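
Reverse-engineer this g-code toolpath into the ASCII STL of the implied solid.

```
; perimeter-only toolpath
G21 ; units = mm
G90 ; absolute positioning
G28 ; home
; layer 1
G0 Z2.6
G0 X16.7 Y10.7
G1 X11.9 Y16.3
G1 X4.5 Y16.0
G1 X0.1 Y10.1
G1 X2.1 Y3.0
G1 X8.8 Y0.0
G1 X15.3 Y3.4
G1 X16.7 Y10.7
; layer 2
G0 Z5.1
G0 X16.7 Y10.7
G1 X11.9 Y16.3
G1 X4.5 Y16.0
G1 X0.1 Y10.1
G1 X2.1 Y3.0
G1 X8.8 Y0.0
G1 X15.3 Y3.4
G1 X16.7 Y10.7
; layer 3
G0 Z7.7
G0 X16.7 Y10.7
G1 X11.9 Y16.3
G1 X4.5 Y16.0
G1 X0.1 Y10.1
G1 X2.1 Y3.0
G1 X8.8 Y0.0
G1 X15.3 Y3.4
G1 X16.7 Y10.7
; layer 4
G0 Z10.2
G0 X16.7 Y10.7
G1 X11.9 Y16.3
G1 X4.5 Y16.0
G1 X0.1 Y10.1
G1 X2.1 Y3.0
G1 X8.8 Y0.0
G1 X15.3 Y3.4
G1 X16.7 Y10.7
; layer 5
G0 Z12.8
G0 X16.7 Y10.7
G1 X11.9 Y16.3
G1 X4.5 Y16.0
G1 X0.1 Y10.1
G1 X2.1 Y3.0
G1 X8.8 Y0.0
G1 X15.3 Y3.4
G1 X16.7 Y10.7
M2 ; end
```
solid part
  facet normal 0.0000 0.0000 -1.0000
    outer loop
      vertex 4.5 16.0 0.0
      vertex 11.9 16.3 0.0
      vertex 16.7 10.7 0.0
    endloop
  endfacet
  facet normal 0.0000 0.0000 -1.0000
    outer loop
      vertex 0.1 10.1 0.0
      vertex 4.5 16.0 0.0
      vertex 16.7 10.7 0.0
    endloop
  endfacet
  facet normal 0.0000 0.0000 -1.0000
    outer loop
      vertex 2.1 3.0 0.0
      vertex 0.1 10.1 0.0
      vertex 16.7 10.7 0.0
    endloop
  endfacet
  facet normal 0.0000 0.0000 -1.0000
    outer loop
      vertex 8.8 0.0 0.0
      vertex 2.1 3.0 0.0
      vertex 16.7 10.7 0.0
    endloop
  endfacet
  facet normal 0.0000 0.0000 -1.0000
    outer loop
      vertex 15.3 3.4 0.0
      vertex 8.8 0.0 0.0
      vertex 16.7 10.7 0.0
    endloop
  endfacet
  facet normal 0.0000 0.0000 1.0000
    outer loop
      vertex 16.7 10.7 12.8
      vertex 11.9 16.3 12.8
      vertex 4.5 16.0 12.8
    endloop
  endfacet
  facet normal 0.0000 0.0000 1.0000
    outer loop
      vertex 16.7 10.7 12.8
      vertex 4.5 16.0 12.8
      vertex 0.1 10.1 12.8
    endloop
  endfacet
  facet normal 0.0000 0.0000 1.0000
    outer loop
      vertex 16.7 10.7 12.8
      vertex 0.1 10.1 12.8
      vertex 2.1 3.0 12.8
    endloop
  endfacet
  facet normal 0.0000 0.0000 1.0000
    outer loop
      vertex 16.7 10.7 12.8
      vertex 2.1 3.0 12.8
      vertex 8.8 0.0 12.8
    endloop
  endfacet
  facet normal 0.0000 0.0000 1.0000
    outer loop
      vertex 16.7 10.7 12.8
      vertex 8.8 0.0 12.8
      vertex 15.3 3.4 12.8
    endloop
  endfacet
  facet normal 0.7593 0.6508 0.0000
    outer loop
      vertex 16.7 10.7 0.0
      vertex 11.9 16.3 0.0
      vertex 11.9 16.3 12.8
    endloop
  endfacet
  facet normal 0.7593 0.6508 0.0000
    outer loop
      vertex 16.7 10.7 0.0
      vertex 11.9 16.3 12.8
      vertex 16.7 10.7 12.8
    endloop
  endfacet
  facet normal -0.0405 0.9992 0.0000
    outer loop
      vertex 11.9 16.3 0.0
      vertex 4.5 16.0 0.0
      vertex 4.5 16.0 12.8
    endloop
  endfacet
  facet normal -0.0405 0.9992 0.0000
    outer loop
      vertex 11.9 16.3 0.0
      vertex 4.5 16.0 12.8
      vertex 11.9 16.3 12.8
    endloop
  endfacet
  facet normal -0.8016 0.5978 0.0000
    outer loop
      vertex 4.5 16.0 0.0
      vertex 0.1 10.1 0.0
      vertex 0.1 10.1 12.8
    endloop
  endfacet
  facet normal -0.8016 0.5978 0.0000
    outer loop
      vertex 4.5 16.0 0.0
      vertex 0.1 10.1 12.8
      vertex 4.5 16.0 12.8
    endloop
  endfacet
  facet normal -0.9625 -0.2711 0.0000
    outer loop
      vertex 0.1 10.1 0.0
      vertex 2.1 3.0 0.0
      vertex 2.1 3.0 12.8
    endloop
  endfacet
  facet normal -0.9625 -0.2711 0.0000
    outer loop
      vertex 0.1 10.1 0.0
      vertex 2.1 3.0 12.8
      vertex 0.1 10.1 12.8
    endloop
  endfacet
  facet normal -0.4087 -0.9127 0.0000
    outer loop
      vertex 2.1 3.0 0.0
      vertex 8.8 0.0 0.0
      vertex 8.8 0.0 12.8
    endloop
  endfacet
  facet normal -0.4087 -0.9127 0.0000
    outer loop
      vertex 2.1 3.0 0.0
      vertex 8.8 0.0 12.8
      vertex 2.1 3.0 12.8
    endloop
  endfacet
  facet normal 0.4635 -0.8861 0.0000
    outer loop
      vertex 8.8 0.0 0.0
      vertex 15.3 3.4 0.0
      vertex 15.3 3.4 12.8
    endloop
  endfacet
  facet normal 0.4635 -0.8861 0.0000
    outer loop
      vertex 8.8 0.0 0.0
      vertex 15.3 3.4 12.8
      vertex 8.8 0.0 12.8
    endloop
  endfacet
  facet normal 0.9821 -0.1883 0.0000
    outer loop
      vertex 15.3 3.4 0.0
      vertex 16.7 10.7 0.0
      vertex 16.7 10.7 12.8
    endloop
  endfacet
  facet normal 0.9821 -0.1883 0.0000
    outer loop
      vertex 15.3 3.4 0.0
      vertex 16.7 10.7 12.8
      vertex 15.3 3.4 12.8
    endloop
  endfacet
endsolid part

The G0 Z moves step by Δz≈2.6 mm. Every layer's G1 loop is the same polygon, so the solid is a straight extrusion of it from z=0 to z≈12.8. Closing with flat bottom and top caps and triangulating gives 24 facets — a regular 7-sided prism (a cylinder approximated with 7 flat sides), circumscribed radius ≈ 8.5 mm, height ≈ 12.8 mm.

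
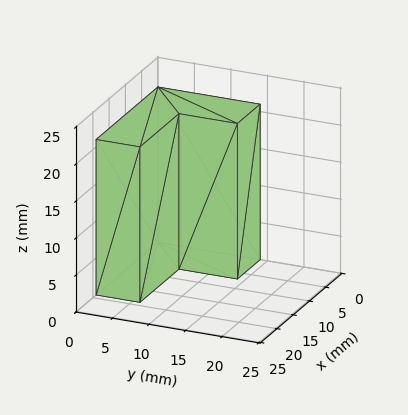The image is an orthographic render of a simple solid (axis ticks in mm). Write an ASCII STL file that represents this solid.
Reading the render: the shape is an L-shaped prism: outer 19 × 14 mm, arm thicknesses ≈ 6 mm (horizontal) and 7 mm (vertical), extruded 21 mm in z (dimensions read to the nearest mm from the axis ticks). For the STL, each face is triangulated and given an outward normal.

solid part
  facet normal 0.0000 0.0000 -1.0000
    outer loop
      vertex 19.0 6.0 0.0
      vertex 19.0 0.0 0.0
      vertex 0.0 0.0 0.0
    endloop
  endfacet
  facet normal 0.0000 0.0000 -1.0000
    outer loop
      vertex 7.0 6.0 0.0
      vertex 19.0 6.0 0.0
      vertex 0.0 0.0 0.0
    endloop
  endfacet
  facet normal 0.0000 0.0000 -1.0000
    outer loop
      vertex 7.0 14.0 0.0
      vertex 7.0 6.0 0.0
      vertex 0.0 0.0 0.0
    endloop
  endfacet
  facet normal 0.0000 0.0000 -1.0000
    outer loop
      vertex 0.0 14.0 0.0
      vertex 7.0 14.0 0.0
      vertex 0.0 0.0 0.0
    endloop
  endfacet
  facet normal 0.0000 0.0000 1.0000
    outer loop
      vertex 0.0 0.0 21.0
      vertex 19.0 0.0 21.0
      vertex 19.0 6.0 21.0
    endloop
  endfacet
  facet normal 0.0000 0.0000 1.0000
    outer loop
      vertex 0.0 0.0 21.0
      vertex 19.0 6.0 21.0
      vertex 7.0 6.0 21.0
    endloop
  endfacet
  facet normal 0.0000 0.0000 1.0000
    outer loop
      vertex 0.0 0.0 21.0
      vertex 7.0 6.0 21.0
      vertex 7.0 14.0 21.0
    endloop
  endfacet
  facet normal 0.0000 0.0000 1.0000
    outer loop
      vertex 0.0 0.0 21.0
      vertex 7.0 14.0 21.0
      vertex 0.0 14.0 21.0
    endloop
  endfacet
  facet normal 0.0000 -1.0000 0.0000
    outer loop
      vertex 0.0 0.0 0.0
      vertex 19.0 0.0 0.0
      vertex 19.0 0.0 21.0
    endloop
  endfacet
  facet normal 0.0000 -1.0000 0.0000
    outer loop
      vertex 0.0 0.0 0.0
      vertex 19.0 0.0 21.0
      vertex 0.0 0.0 21.0
    endloop
  endfacet
  facet normal 1.0000 0.0000 0.0000
    outer loop
      vertex 19.0 0.0 0.0
      vertex 19.0 6.0 0.0
      vertex 19.0 6.0 21.0
    endloop
  endfacet
  facet normal 1.0000 0.0000 0.0000
    outer loop
      vertex 19.0 0.0 0.0
      vertex 19.0 6.0 21.0
      vertex 19.0 0.0 21.0
    endloop
  endfacet
  facet normal 0.0000 1.0000 0.0000
    outer loop
      vertex 19.0 6.0 0.0
      vertex 7.0 6.0 0.0
      vertex 7.0 6.0 21.0
    endloop
  endfacet
  facet normal 0.0000 1.0000 0.0000
    outer loop
      vertex 19.0 6.0 0.0
      vertex 7.0 6.0 21.0
      vertex 19.0 6.0 21.0
    endloop
  endfacet
  facet normal 1.0000 0.0000 0.0000
    outer loop
      vertex 7.0 6.0 0.0
      vertex 7.0 14.0 0.0
      vertex 7.0 14.0 21.0
    endloop
  endfacet
  facet normal 1.0000 0.0000 0.0000
    outer loop
      vertex 7.0 6.0 0.0
      vertex 7.0 14.0 21.0
      vertex 7.0 6.0 21.0
    endloop
  endfacet
  facet normal 0.0000 1.0000 0.0000
    outer loop
      vertex 7.0 14.0 0.0
      vertex 0.0 14.0 0.0
      vertex 0.0 14.0 21.0
    endloop
  endfacet
  facet normal 0.0000 1.0000 0.0000
    outer loop
      vertex 7.0 14.0 0.0
      vertex 0.0 14.0 21.0
      vertex 7.0 14.0 21.0
    endloop
  endfacet
  facet normal -1.0000 0.0000 0.0000
    outer loop
      vertex 0.0 14.0 0.0
      vertex 0.0 0.0 0.0
      vertex 0.0 0.0 21.0
    endloop
  endfacet
  facet normal -1.0000 0.0000 0.0000
    outer loop
      vertex 0.0 14.0 0.0
      vertex 0.0 0.0 21.0
      vertex 0.0 14.0 21.0
    endloop
  endfacet
endsolid part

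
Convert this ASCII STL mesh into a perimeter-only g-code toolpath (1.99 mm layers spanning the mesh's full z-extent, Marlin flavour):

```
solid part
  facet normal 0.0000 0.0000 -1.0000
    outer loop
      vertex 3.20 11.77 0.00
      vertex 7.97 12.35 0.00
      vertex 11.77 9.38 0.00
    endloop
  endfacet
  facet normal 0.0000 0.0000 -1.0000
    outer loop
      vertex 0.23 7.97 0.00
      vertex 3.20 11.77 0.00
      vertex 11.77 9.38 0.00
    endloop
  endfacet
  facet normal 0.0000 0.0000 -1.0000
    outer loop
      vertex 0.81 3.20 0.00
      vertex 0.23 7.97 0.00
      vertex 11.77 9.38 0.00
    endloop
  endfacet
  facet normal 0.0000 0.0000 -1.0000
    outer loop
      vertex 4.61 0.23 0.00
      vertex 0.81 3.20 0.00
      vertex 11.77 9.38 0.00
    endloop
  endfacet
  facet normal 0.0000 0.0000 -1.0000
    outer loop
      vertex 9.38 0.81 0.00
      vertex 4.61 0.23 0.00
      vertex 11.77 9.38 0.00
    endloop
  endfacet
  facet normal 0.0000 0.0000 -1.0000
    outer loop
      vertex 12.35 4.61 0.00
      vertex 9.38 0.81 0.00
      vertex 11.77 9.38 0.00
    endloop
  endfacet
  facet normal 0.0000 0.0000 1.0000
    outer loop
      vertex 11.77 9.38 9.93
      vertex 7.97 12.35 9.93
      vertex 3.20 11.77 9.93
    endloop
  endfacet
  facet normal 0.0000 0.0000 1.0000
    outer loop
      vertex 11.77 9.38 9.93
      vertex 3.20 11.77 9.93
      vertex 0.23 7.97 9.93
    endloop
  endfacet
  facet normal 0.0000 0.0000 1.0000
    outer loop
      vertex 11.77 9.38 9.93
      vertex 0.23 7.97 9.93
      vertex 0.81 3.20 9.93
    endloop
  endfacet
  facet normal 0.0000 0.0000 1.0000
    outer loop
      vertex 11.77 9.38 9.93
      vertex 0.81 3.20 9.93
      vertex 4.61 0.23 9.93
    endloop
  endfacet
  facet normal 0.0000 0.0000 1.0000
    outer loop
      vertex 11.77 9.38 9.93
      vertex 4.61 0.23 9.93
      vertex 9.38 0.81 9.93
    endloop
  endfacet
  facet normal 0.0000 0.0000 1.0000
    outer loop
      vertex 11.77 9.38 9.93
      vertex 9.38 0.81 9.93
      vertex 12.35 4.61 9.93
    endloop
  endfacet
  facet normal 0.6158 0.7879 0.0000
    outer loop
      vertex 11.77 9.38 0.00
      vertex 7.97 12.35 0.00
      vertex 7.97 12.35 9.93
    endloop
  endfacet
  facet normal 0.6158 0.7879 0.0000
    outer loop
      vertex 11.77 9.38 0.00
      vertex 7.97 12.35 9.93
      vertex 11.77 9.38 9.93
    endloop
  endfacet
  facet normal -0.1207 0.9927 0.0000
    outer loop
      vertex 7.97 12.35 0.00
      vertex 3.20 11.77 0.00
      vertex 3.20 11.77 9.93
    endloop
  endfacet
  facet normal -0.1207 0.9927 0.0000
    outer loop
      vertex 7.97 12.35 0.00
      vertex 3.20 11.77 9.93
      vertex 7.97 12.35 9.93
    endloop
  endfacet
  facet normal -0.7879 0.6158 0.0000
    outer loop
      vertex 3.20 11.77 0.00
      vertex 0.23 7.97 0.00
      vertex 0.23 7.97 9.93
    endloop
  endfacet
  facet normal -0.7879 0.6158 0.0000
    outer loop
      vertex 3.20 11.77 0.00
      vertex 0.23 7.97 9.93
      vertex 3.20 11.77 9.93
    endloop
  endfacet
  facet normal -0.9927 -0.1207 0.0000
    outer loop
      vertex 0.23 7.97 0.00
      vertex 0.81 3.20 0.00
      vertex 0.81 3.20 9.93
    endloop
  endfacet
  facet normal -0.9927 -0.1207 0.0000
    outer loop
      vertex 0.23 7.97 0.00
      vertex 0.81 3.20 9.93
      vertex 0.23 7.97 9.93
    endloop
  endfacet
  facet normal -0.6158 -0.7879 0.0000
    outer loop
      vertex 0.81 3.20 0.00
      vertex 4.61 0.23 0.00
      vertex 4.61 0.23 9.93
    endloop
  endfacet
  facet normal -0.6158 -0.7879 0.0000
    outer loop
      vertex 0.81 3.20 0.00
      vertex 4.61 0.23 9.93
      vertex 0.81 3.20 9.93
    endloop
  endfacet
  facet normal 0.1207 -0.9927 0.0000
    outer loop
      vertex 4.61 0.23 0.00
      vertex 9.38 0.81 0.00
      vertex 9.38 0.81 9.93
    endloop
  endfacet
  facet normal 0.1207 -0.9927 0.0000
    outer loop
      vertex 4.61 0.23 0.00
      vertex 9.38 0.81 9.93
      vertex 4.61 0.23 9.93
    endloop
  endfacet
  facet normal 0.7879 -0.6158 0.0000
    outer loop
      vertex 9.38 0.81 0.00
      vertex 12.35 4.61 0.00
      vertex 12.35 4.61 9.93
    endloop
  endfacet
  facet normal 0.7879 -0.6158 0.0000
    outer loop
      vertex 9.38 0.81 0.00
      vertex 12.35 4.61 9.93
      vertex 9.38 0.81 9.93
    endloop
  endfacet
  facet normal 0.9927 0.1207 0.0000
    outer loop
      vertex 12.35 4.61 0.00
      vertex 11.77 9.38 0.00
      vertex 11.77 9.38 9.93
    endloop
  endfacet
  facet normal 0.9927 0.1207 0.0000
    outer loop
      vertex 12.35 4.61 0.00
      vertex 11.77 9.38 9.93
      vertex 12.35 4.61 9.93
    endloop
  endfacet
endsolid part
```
; perimeter-only toolpath
G21 ; units = mm
G90 ; absolute positioning
G28 ; home
; layer 1
G0 Z1.99
G0 X11.77 Y9.38
G1 X7.97 Y12.35
G1 X3.20 Y11.77
G1 X0.23 Y7.97
G1 X0.81 Y3.20
G1 X4.61 Y0.23
G1 X9.38 Y0.81
G1 X12.35 Y4.61
G1 X11.77 Y9.38
; layer 2
G0 Z3.97
G0 X11.77 Y9.38
G1 X7.97 Y12.35
G1 X3.20 Y11.77
G1 X0.23 Y7.97
G1 X0.81 Y3.20
G1 X4.61 Y0.23
G1 X9.38 Y0.81
G1 X12.35 Y4.61
G1 X11.77 Y9.38
; layer 3
G0 Z5.96
G0 X11.77 Y9.38
G1 X7.97 Y12.35
G1 X3.20 Y11.77
G1 X0.23 Y7.97
G1 X0.81 Y3.20
G1 X4.61 Y0.23
G1 X9.38 Y0.81
G1 X12.35 Y4.61
G1 X11.77 Y9.38
; layer 4
G0 Z7.94
G0 X11.77 Y9.38
G1 X7.97 Y12.35
G1 X3.20 Y11.77
G1 X0.23 Y7.97
G1 X0.81 Y3.20
G1 X4.61 Y0.23
G1 X9.38 Y0.81
G1 X12.35 Y4.61
G1 X11.77 Y9.38
; layer 5
G0 Z9.93
G0 X11.77 Y9.38
G1 X7.97 Y12.35
G1 X3.20 Y11.77
G1 X0.23 Y7.97
G1 X0.81 Y3.20
G1 X4.61 Y0.23
G1 X9.38 Y0.81
G1 X12.35 Y4.61
G1 X11.77 Y9.38
M2 ; end

The solid is a regular 8-sided prism (a cylinder approximated with 8 flat sides), circumscribed radius ≈ 6.29 mm, height ≈ 9.93 mm. Slicing at Δz = 1.99 mm — 5 equal slices spanning the solid's height, so layer i sits at z = i·h/5 — gives 5 non-empty perimeters. Each is a 8-segment closed polygon; G0 lifts to the layer z and rapids to the start vertex, then G1 traces the edges.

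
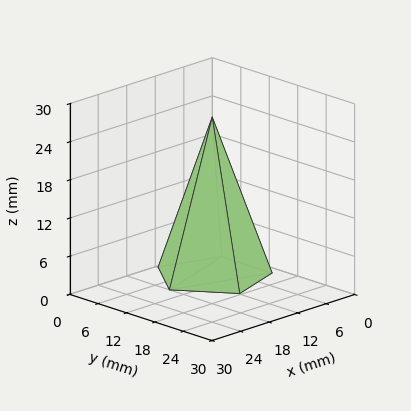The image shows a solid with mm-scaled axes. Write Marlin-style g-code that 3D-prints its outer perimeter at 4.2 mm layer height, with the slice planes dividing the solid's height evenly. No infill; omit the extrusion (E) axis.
Reading the render: the shape is a regular 5-sided pyramid, base circumscribed radius ≈ 9 mm, apex at z ≈ 25 mm (dimensions read to the nearest mm from the axis ticks). For the g-code, the solid's height is divided into equal slices at the stated Δz and each level perimeter traced with G1 moves after a G0 lift.

; perimeter-only toolpath
G21 ; units = mm
G90 ; absolute positioning
G28 ; home
; layer 1
G0 Z4.2
G0 X16.5 Y9.0
G1 X11.3 Y16.2
G1 X2.9 Y13.4
G1 X2.9 Y4.6
G1 X11.3 Y1.8
G1 X16.5 Y9.0
; layer 2
G0 Z8.3
G0 X15.0 Y9.0
G1 X10.9 Y14.7
G1 X4.1 Y12.5
G1 X4.1 Y5.5
G1 X10.9 Y3.3
G1 X15.0 Y9.0
; layer 3
G0 Z12.5
G0 X13.5 Y9.0
G1 X10.4 Y13.3
G1 X5.3 Y11.7
G1 X5.3 Y6.3
G1 X10.4 Y4.7
G1 X13.5 Y9.0
; layer 4
G0 Z16.7
G0 X12.0 Y9.0
G1 X9.9 Y11.9
G1 X6.6 Y10.8
G1 X6.6 Y7.2
G1 X9.9 Y6.1
G1 X12.0 Y9.0
; layer 5
G0 Z20.8
G0 X10.5 Y9.0
G1 X9.5 Y10.4
G1 X7.8 Y9.9
G1 X7.8 Y8.1
G1 X9.5 Y7.6
G1 X10.5 Y9.0
M2 ; end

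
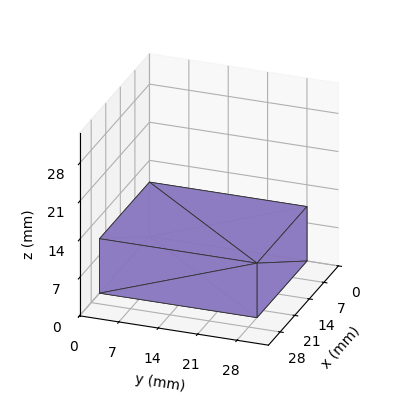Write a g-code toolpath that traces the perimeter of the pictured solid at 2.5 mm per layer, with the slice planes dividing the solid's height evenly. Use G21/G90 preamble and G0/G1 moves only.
Reading the render: the shape is a rectangular box, roughly 24 × 28 mm footprint and 10 mm tall (dimensions read to the nearest mm from the axis ticks). For the g-code, the solid's height is divided into equal slices at the stated Δz and each level perimeter traced with G1 moves after a G0 lift.

; perimeter-only toolpath
G21 ; units = mm
G90 ; absolute positioning
G28 ; home
; layer 1
G0 Z2.5
G0 X0.0 Y0.0
G1 X24.0 Y0.0
G1 X24.0 Y28.0
G1 X0.0 Y28.0
G1 X0.0 Y0.0
; layer 2
G0 Z5.0
G0 X0.0 Y0.0
G1 X24.0 Y0.0
G1 X24.0 Y28.0
G1 X0.0 Y28.0
G1 X0.0 Y0.0
; layer 3
G0 Z7.5
G0 X0.0 Y0.0
G1 X24.0 Y0.0
G1 X24.0 Y28.0
G1 X0.0 Y28.0
G1 X0.0 Y0.0
; layer 4
G0 Z10.0
G0 X0.0 Y0.0
G1 X24.0 Y0.0
G1 X24.0 Y28.0
G1 X0.0 Y28.0
G1 X0.0 Y0.0
M2 ; end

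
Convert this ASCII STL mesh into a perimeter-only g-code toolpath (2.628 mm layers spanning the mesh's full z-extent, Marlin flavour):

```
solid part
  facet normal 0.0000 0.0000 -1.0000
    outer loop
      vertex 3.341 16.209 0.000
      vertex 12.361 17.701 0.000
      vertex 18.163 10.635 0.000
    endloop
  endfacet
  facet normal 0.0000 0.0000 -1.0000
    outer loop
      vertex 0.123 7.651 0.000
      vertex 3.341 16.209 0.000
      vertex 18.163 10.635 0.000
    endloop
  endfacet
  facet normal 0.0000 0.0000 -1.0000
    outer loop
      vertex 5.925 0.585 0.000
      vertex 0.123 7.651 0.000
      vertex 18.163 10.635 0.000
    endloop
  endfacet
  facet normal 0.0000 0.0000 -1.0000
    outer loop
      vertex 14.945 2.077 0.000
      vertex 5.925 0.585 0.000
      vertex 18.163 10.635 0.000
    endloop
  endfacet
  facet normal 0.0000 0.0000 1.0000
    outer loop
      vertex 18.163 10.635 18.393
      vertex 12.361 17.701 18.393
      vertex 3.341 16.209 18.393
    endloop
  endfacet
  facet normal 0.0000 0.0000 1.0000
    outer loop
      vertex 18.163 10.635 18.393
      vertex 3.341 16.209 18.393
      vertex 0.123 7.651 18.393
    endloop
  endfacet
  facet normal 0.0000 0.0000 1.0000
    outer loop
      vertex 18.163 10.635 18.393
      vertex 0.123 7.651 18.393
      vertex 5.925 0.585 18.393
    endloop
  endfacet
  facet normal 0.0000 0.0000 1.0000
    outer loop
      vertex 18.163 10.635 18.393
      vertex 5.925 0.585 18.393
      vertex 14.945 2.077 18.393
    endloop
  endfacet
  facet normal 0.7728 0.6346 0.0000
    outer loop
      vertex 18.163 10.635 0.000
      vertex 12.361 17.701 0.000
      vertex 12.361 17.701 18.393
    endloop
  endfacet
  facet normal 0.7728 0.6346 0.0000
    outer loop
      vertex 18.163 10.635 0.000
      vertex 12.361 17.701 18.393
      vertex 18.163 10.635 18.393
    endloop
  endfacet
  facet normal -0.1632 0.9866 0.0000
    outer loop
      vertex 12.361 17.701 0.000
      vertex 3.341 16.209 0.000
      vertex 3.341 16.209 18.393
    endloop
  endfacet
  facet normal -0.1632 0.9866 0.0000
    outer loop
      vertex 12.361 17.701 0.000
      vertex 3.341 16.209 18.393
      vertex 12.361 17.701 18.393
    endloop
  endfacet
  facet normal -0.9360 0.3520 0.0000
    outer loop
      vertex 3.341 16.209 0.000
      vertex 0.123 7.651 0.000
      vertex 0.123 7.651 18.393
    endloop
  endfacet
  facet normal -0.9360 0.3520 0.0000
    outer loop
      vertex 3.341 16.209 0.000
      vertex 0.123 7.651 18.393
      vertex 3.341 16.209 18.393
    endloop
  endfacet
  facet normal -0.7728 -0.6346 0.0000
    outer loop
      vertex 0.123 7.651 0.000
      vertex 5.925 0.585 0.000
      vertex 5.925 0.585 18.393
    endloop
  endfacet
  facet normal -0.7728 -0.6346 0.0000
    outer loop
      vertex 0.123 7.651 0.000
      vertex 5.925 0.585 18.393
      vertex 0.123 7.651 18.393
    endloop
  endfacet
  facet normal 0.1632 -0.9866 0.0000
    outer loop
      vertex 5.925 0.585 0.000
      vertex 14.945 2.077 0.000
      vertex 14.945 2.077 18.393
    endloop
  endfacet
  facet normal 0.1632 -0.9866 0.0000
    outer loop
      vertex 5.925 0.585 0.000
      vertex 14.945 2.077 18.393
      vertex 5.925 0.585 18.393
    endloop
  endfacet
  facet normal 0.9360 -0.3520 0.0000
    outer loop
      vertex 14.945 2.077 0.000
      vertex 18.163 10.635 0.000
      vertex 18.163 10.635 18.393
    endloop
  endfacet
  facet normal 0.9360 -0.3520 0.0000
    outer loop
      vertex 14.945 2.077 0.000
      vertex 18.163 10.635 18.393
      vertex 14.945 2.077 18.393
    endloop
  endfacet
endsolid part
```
; perimeter-only toolpath
G21 ; units = mm
G90 ; absolute positioning
G28 ; home
; layer 1
G0 Z2.628
G0 X18.163 Y10.635
G1 X12.361 Y17.701
G1 X3.341 Y16.209
G1 X0.123 Y7.651
G1 X5.925 Y0.585
G1 X14.945 Y2.077
G1 X18.163 Y10.635
; layer 2
G0 Z5.255
G0 X18.163 Y10.635
G1 X12.361 Y17.701
G1 X3.341 Y16.209
G1 X0.123 Y7.651
G1 X5.925 Y0.585
G1 X14.945 Y2.077
G1 X18.163 Y10.635
; layer 3
G0 Z7.883
G0 X18.163 Y10.635
G1 X12.361 Y17.701
G1 X3.341 Y16.209
G1 X0.123 Y7.651
G1 X5.925 Y0.585
G1 X14.945 Y2.077
G1 X18.163 Y10.635
; layer 4
G0 Z10.510
G0 X18.163 Y10.635
G1 X12.361 Y17.701
G1 X3.341 Y16.209
G1 X0.123 Y7.651
G1 X5.925 Y0.585
G1 X14.945 Y2.077
G1 X18.163 Y10.635
; layer 5
G0 Z13.138
G0 X18.163 Y10.635
G1 X12.361 Y17.701
G1 X3.341 Y16.209
G1 X0.123 Y7.651
G1 X5.925 Y0.585
G1 X14.945 Y2.077
G1 X18.163 Y10.635
; layer 6
G0 Z15.765
G0 X18.163 Y10.635
G1 X12.361 Y17.701
G1 X3.341 Y16.209
G1 X0.123 Y7.651
G1 X5.925 Y0.585
G1 X14.945 Y2.077
G1 X18.163 Y10.635
; layer 7
G0 Z18.393
G0 X18.163 Y10.635
G1 X12.361 Y17.701
G1 X3.341 Y16.209
G1 X0.123 Y7.651
G1 X5.925 Y0.585
G1 X14.945 Y2.077
G1 X18.163 Y10.635
M2 ; end

The solid is a regular 6-sided prism (a cylinder approximated with 6 flat sides), circumscribed radius ≈ 9.14 mm, height ≈ 18.4 mm. Slicing at Δz = 2.628 mm — 7 equal slices spanning the solid's height, so layer i sits at z = i·h/7 — gives 7 non-empty perimeters. Each is a 6-segment closed polygon; G0 lifts to the layer z and rapids to the start vertex, then G1 traces the edges.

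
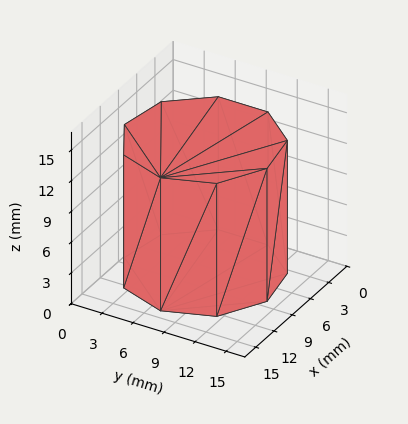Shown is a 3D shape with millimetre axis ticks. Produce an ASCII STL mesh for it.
Reading the render: the shape is a regular 9-sided prism (a cylinder approximated with 9 flat sides), circumscribed radius ≈ 7 mm, height ≈ 13 mm (dimensions read to the nearest mm from the axis ticks). For the STL, each face is triangulated and given an outward normal.

solid part
  facet normal 0.0000 0.0000 -1.0000
    outer loop
      vertex 8.2 13.9 0.0
      vertex 12.4 11.5 0.0
      vertex 14.0 7.0 0.0
    endloop
  endfacet
  facet normal 0.0000 0.0000 -1.0000
    outer loop
      vertex 3.5 13.1 0.0
      vertex 8.2 13.9 0.0
      vertex 14.0 7.0 0.0
    endloop
  endfacet
  facet normal 0.0000 0.0000 -1.0000
    outer loop
      vertex 0.4 9.4 0.0
      vertex 3.5 13.1 0.0
      vertex 14.0 7.0 0.0
    endloop
  endfacet
  facet normal 0.0000 0.0000 -1.0000
    outer loop
      vertex 0.4 4.6 0.0
      vertex 0.4 9.4 0.0
      vertex 14.0 7.0 0.0
    endloop
  endfacet
  facet normal 0.0000 0.0000 -1.0000
    outer loop
      vertex 3.5 0.9 0.0
      vertex 0.4 4.6 0.0
      vertex 14.0 7.0 0.0
    endloop
  endfacet
  facet normal 0.0000 0.0000 -1.0000
    outer loop
      vertex 8.2 0.1 0.0
      vertex 3.5 0.9 0.0
      vertex 14.0 7.0 0.0
    endloop
  endfacet
  facet normal 0.0000 0.0000 -1.0000
    outer loop
      vertex 12.4 2.5 0.0
      vertex 8.2 0.1 0.0
      vertex 14.0 7.0 0.0
    endloop
  endfacet
  facet normal 0.0000 0.0000 1.0000
    outer loop
      vertex 14.0 7.0 13.0
      vertex 12.4 11.5 13.0
      vertex 8.2 13.9 13.0
    endloop
  endfacet
  facet normal 0.0000 0.0000 1.0000
    outer loop
      vertex 14.0 7.0 13.0
      vertex 8.2 13.9 13.0
      vertex 3.5 13.1 13.0
    endloop
  endfacet
  facet normal 0.0000 0.0000 1.0000
    outer loop
      vertex 14.0 7.0 13.0
      vertex 3.5 13.1 13.0
      vertex 0.4 9.4 13.0
    endloop
  endfacet
  facet normal 0.0000 0.0000 1.0000
    outer loop
      vertex 14.0 7.0 13.0
      vertex 0.4 9.4 13.0
      vertex 0.4 4.6 13.0
    endloop
  endfacet
  facet normal 0.0000 0.0000 1.0000
    outer loop
      vertex 14.0 7.0 13.0
      vertex 0.4 4.6 13.0
      vertex 3.5 0.9 13.0
    endloop
  endfacet
  facet normal 0.0000 0.0000 1.0000
    outer loop
      vertex 14.0 7.0 13.0
      vertex 3.5 0.9 13.0
      vertex 8.2 0.1 13.0
    endloop
  endfacet
  facet normal 0.0000 0.0000 1.0000
    outer loop
      vertex 14.0 7.0 13.0
      vertex 8.2 0.1 13.0
      vertex 12.4 2.5 13.0
    endloop
  endfacet
  facet normal 0.9422 0.3350 0.0000
    outer loop
      vertex 14.0 7.0 0.0
      vertex 12.4 11.5 0.0
      vertex 12.4 11.5 13.0
    endloop
  endfacet
  facet normal 0.9422 0.3350 0.0000
    outer loop
      vertex 14.0 7.0 0.0
      vertex 12.4 11.5 13.0
      vertex 14.0 7.0 13.0
    endloop
  endfacet
  facet normal 0.4961 0.8682 0.0000
    outer loop
      vertex 12.4 11.5 0.0
      vertex 8.2 13.9 0.0
      vertex 8.2 13.9 13.0
    endloop
  endfacet
  facet normal 0.4961 0.8682 0.0000
    outer loop
      vertex 12.4 11.5 0.0
      vertex 8.2 13.9 13.0
      vertex 12.4 11.5 13.0
    endloop
  endfacet
  facet normal -0.1678 0.9858 0.0000
    outer loop
      vertex 8.2 13.9 0.0
      vertex 3.5 13.1 0.0
      vertex 3.5 13.1 13.0
    endloop
  endfacet
  facet normal -0.1678 0.9858 0.0000
    outer loop
      vertex 8.2 13.9 0.0
      vertex 3.5 13.1 13.0
      vertex 8.2 13.9 13.0
    endloop
  endfacet
  facet normal -0.7665 0.6422 0.0000
    outer loop
      vertex 3.5 13.1 0.0
      vertex 0.4 9.4 0.0
      vertex 0.4 9.4 13.0
    endloop
  endfacet
  facet normal -0.7665 0.6422 0.0000
    outer loop
      vertex 3.5 13.1 0.0
      vertex 0.4 9.4 13.0
      vertex 3.5 13.1 13.0
    endloop
  endfacet
  facet normal -1.0000 0.0000 0.0000
    outer loop
      vertex 0.4 9.4 0.0
      vertex 0.4 4.6 0.0
      vertex 0.4 4.6 13.0
    endloop
  endfacet
  facet normal -1.0000 0.0000 0.0000
    outer loop
      vertex 0.4 9.4 0.0
      vertex 0.4 4.6 13.0
      vertex 0.4 9.4 13.0
    endloop
  endfacet
  facet normal -0.7665 -0.6422 0.0000
    outer loop
      vertex 0.4 4.6 0.0
      vertex 3.5 0.9 0.0
      vertex 3.5 0.9 13.0
    endloop
  endfacet
  facet normal -0.7665 -0.6422 0.0000
    outer loop
      vertex 0.4 4.6 0.0
      vertex 3.5 0.9 13.0
      vertex 0.4 4.6 13.0
    endloop
  endfacet
  facet normal -0.1678 -0.9858 0.0000
    outer loop
      vertex 3.5 0.9 0.0
      vertex 8.2 0.1 0.0
      vertex 8.2 0.1 13.0
    endloop
  endfacet
  facet normal -0.1678 -0.9858 0.0000
    outer loop
      vertex 3.5 0.9 0.0
      vertex 8.2 0.1 13.0
      vertex 3.5 0.9 13.0
    endloop
  endfacet
  facet normal 0.4961 -0.8682 0.0000
    outer loop
      vertex 8.2 0.1 0.0
      vertex 12.4 2.5 0.0
      vertex 12.4 2.5 13.0
    endloop
  endfacet
  facet normal 0.4961 -0.8682 0.0000
    outer loop
      vertex 8.2 0.1 0.0
      vertex 12.4 2.5 13.0
      vertex 8.2 0.1 13.0
    endloop
  endfacet
  facet normal 0.9422 -0.3350 0.0000
    outer loop
      vertex 12.4 2.5 0.0
      vertex 14.0 7.0 0.0
      vertex 14.0 7.0 13.0
    endloop
  endfacet
  facet normal 0.9422 -0.3350 0.0000
    outer loop
      vertex 12.4 2.5 0.0
      vertex 14.0 7.0 13.0
      vertex 12.4 2.5 13.0
    endloop
  endfacet
endsolid part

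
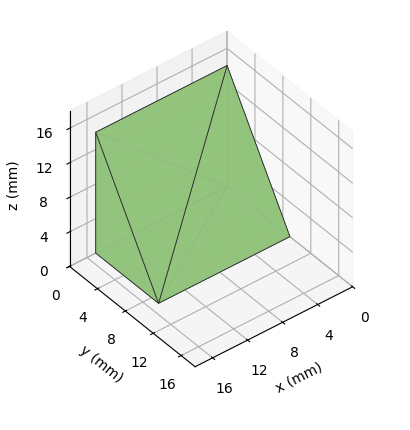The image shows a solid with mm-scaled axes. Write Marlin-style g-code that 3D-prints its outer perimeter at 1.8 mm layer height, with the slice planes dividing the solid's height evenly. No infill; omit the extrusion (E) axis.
Reading the render: the shape is a wedge (ramp): 15 × 9 mm base, rising to 14 mm along the y=0 edge and sloping linearly to z=0 at y=9 (dimensions read to the nearest mm from the axis ticks). For the g-code, the solid's height is divided into equal slices at the stated Δz and each level perimeter traced with G1 moves after a G0 lift.

; perimeter-only toolpath
G21 ; units = mm
G90 ; absolute positioning
G28 ; home
; layer 1
G0 Z1.8
G0 X0.0 Y0.0
G1 X15.0 Y0.0
G1 X15.0 Y7.9
G1 X0.0 Y7.9
G1 X0.0 Y0.0
; layer 2
G0 Z3.5
G0 X0.0 Y0.0
G1 X15.0 Y0.0
G1 X15.0 Y6.8
G1 X0.0 Y6.8
G1 X0.0 Y0.0
; layer 3
G0 Z5.2
G0 X0.0 Y0.0
G1 X15.0 Y0.0
G1 X15.0 Y5.6
G1 X0.0 Y5.6
G1 X0.0 Y0.0
; layer 4
G0 Z7.0
G0 X0.0 Y0.0
G1 X15.0 Y0.0
G1 X15.0 Y4.5
G1 X0.0 Y4.5
G1 X0.0 Y0.0
; layer 5
G0 Z8.8
G0 X0.0 Y0.0
G1 X15.0 Y0.0
G1 X15.0 Y3.4
G1 X0.0 Y3.4
G1 X0.0 Y0.0
; layer 6
G0 Z10.5
G0 X0.0 Y0.0
G1 X15.0 Y0.0
G1 X15.0 Y2.2
G1 X0.0 Y2.2
G1 X0.0 Y0.0
; layer 7
G0 Z12.2
G0 X0.0 Y0.0
G1 X15.0 Y0.0
G1 X15.0 Y1.1
G1 X0.0 Y1.1
G1 X0.0 Y0.0
M2 ; end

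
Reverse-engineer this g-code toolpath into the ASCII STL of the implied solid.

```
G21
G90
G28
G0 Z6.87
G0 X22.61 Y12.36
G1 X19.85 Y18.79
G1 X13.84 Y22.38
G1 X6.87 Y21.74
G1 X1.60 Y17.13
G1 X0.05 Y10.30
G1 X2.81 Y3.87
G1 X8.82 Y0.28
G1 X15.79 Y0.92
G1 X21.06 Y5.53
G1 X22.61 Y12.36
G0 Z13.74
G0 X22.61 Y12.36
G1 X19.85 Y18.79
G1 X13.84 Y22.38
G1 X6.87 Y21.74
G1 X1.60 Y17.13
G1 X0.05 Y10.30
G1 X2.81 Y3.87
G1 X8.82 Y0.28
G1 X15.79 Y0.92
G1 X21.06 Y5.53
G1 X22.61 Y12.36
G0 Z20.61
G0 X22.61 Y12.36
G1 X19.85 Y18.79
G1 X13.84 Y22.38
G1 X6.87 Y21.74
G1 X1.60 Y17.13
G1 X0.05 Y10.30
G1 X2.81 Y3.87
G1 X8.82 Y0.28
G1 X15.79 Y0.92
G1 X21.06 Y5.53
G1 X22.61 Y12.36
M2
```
solid part
  facet normal 0.0000 0.0000 -1.0000
    outer loop
      vertex 13.84 22.38 0.00
      vertex 19.85 18.79 0.00
      vertex 22.61 12.36 0.00
    endloop
  endfacet
  facet normal 0.0000 0.0000 -1.0000
    outer loop
      vertex 6.87 21.74 0.00
      vertex 13.84 22.38 0.00
      vertex 22.61 12.36 0.00
    endloop
  endfacet
  facet normal 0.0000 0.0000 -1.0000
    outer loop
      vertex 1.60 17.13 0.00
      vertex 6.87 21.74 0.00
      vertex 22.61 12.36 0.00
    endloop
  endfacet
  facet normal 0.0000 0.0000 -1.0000
    outer loop
      vertex 0.05 10.30 0.00
      vertex 1.60 17.13 0.00
      vertex 22.61 12.36 0.00
    endloop
  endfacet
  facet normal 0.0000 0.0000 -1.0000
    outer loop
      vertex 2.81 3.87 0.00
      vertex 0.05 10.30 0.00
      vertex 22.61 12.36 0.00
    endloop
  endfacet
  facet normal 0.0000 0.0000 -1.0000
    outer loop
      vertex 8.82 0.28 0.00
      vertex 2.81 3.87 0.00
      vertex 22.61 12.36 0.00
    endloop
  endfacet
  facet normal 0.0000 0.0000 -1.0000
    outer loop
      vertex 15.79 0.92 0.00
      vertex 8.82 0.28 0.00
      vertex 22.61 12.36 0.00
    endloop
  endfacet
  facet normal 0.0000 0.0000 -1.0000
    outer loop
      vertex 21.06 5.53 0.00
      vertex 15.79 0.92 0.00
      vertex 22.61 12.36 0.00
    endloop
  endfacet
  facet normal 0.0000 0.0000 1.0000
    outer loop
      vertex 22.61 12.36 20.61
      vertex 19.85 18.79 20.61
      vertex 13.84 22.38 20.61
    endloop
  endfacet
  facet normal 0.0000 0.0000 1.0000
    outer loop
      vertex 22.61 12.36 20.61
      vertex 13.84 22.38 20.61
      vertex 6.87 21.74 20.61
    endloop
  endfacet
  facet normal 0.0000 0.0000 1.0000
    outer loop
      vertex 22.61 12.36 20.61
      vertex 6.87 21.74 20.61
      vertex 1.60 17.13 20.61
    endloop
  endfacet
  facet normal 0.0000 0.0000 1.0000
    outer loop
      vertex 22.61 12.36 20.61
      vertex 1.60 17.13 20.61
      vertex 0.05 10.30 20.61
    endloop
  endfacet
  facet normal 0.0000 0.0000 1.0000
    outer loop
      vertex 22.61 12.36 20.61
      vertex 0.05 10.30 20.61
      vertex 2.81 3.87 20.61
    endloop
  endfacet
  facet normal 0.0000 0.0000 1.0000
    outer loop
      vertex 22.61 12.36 20.61
      vertex 2.81 3.87 20.61
      vertex 8.82 0.28 20.61
    endloop
  endfacet
  facet normal 0.0000 0.0000 1.0000
    outer loop
      vertex 22.61 12.36 20.61
      vertex 8.82 0.28 20.61
      vertex 15.79 0.92 20.61
    endloop
  endfacet
  facet normal 0.0000 0.0000 1.0000
    outer loop
      vertex 22.61 12.36 20.61
      vertex 15.79 0.92 20.61
      vertex 21.06 5.53 20.61
    endloop
  endfacet
  facet normal 0.9189 0.3944 0.0000
    outer loop
      vertex 22.61 12.36 0.00
      vertex 19.85 18.79 0.00
      vertex 19.85 18.79 20.61
    endloop
  endfacet
  facet normal 0.9189 0.3944 0.0000
    outer loop
      vertex 22.61 12.36 0.00
      vertex 19.85 18.79 20.61
      vertex 22.61 12.36 20.61
    endloop
  endfacet
  facet normal 0.5128 0.8585 0.0000
    outer loop
      vertex 19.85 18.79 0.00
      vertex 13.84 22.38 0.00
      vertex 13.84 22.38 20.61
    endloop
  endfacet
  facet normal 0.5128 0.8585 0.0000
    outer loop
      vertex 19.85 18.79 0.00
      vertex 13.84 22.38 20.61
      vertex 19.85 18.79 20.61
    endloop
  endfacet
  facet normal -0.0914 0.9958 0.0000
    outer loop
      vertex 13.84 22.38 0.00
      vertex 6.87 21.74 0.00
      vertex 6.87 21.74 20.61
    endloop
  endfacet
  facet normal -0.0914 0.9958 0.0000
    outer loop
      vertex 13.84 22.38 0.00
      vertex 6.87 21.74 20.61
      vertex 13.84 22.38 20.61
    endloop
  endfacet
  facet normal -0.6584 0.7527 0.0000
    outer loop
      vertex 6.87 21.74 0.00
      vertex 1.60 17.13 0.00
      vertex 1.60 17.13 20.61
    endloop
  endfacet
  facet normal -0.6584 0.7527 0.0000
    outer loop
      vertex 6.87 21.74 0.00
      vertex 1.60 17.13 20.61
      vertex 6.87 21.74 20.61
    endloop
  endfacet
  facet normal -0.9752 0.2213 0.0000
    outer loop
      vertex 1.60 17.13 0.00
      vertex 0.05 10.30 0.00
      vertex 0.05 10.30 20.61
    endloop
  endfacet
  facet normal -0.9752 0.2213 0.0000
    outer loop
      vertex 1.60 17.13 0.00
      vertex 0.05 10.30 20.61
      vertex 1.60 17.13 20.61
    endloop
  endfacet
  facet normal -0.9189 -0.3944 0.0000
    outer loop
      vertex 0.05 10.30 0.00
      vertex 2.81 3.87 0.00
      vertex 2.81 3.87 20.61
    endloop
  endfacet
  facet normal -0.9189 -0.3944 0.0000
    outer loop
      vertex 0.05 10.30 0.00
      vertex 2.81 3.87 20.61
      vertex 0.05 10.30 20.61
    endloop
  endfacet
  facet normal -0.5128 -0.8585 0.0000
    outer loop
      vertex 2.81 3.87 0.00
      vertex 8.82 0.28 0.00
      vertex 8.82 0.28 20.61
    endloop
  endfacet
  facet normal -0.5128 -0.8585 0.0000
    outer loop
      vertex 2.81 3.87 0.00
      vertex 8.82 0.28 20.61
      vertex 2.81 3.87 20.61
    endloop
  endfacet
  facet normal 0.0914 -0.9958 0.0000
    outer loop
      vertex 8.82 0.28 0.00
      vertex 15.79 0.92 0.00
      vertex 15.79 0.92 20.61
    endloop
  endfacet
  facet normal 0.0914 -0.9958 0.0000
    outer loop
      vertex 8.82 0.28 0.00
      vertex 15.79 0.92 20.61
      vertex 8.82 0.28 20.61
    endloop
  endfacet
  facet normal 0.6584 -0.7527 0.0000
    outer loop
      vertex 15.79 0.92 0.00
      vertex 21.06 5.53 0.00
      vertex 21.06 5.53 20.61
    endloop
  endfacet
  facet normal 0.6584 -0.7527 0.0000
    outer loop
      vertex 15.79 0.92 0.00
      vertex 21.06 5.53 20.61
      vertex 15.79 0.92 20.61
    endloop
  endfacet
  facet normal 0.9752 -0.2213 0.0000
    outer loop
      vertex 21.06 5.53 0.00
      vertex 22.61 12.36 0.00
      vertex 22.61 12.36 20.61
    endloop
  endfacet
  facet normal 0.9752 -0.2213 0.0000
    outer loop
      vertex 21.06 5.53 0.00
      vertex 22.61 12.36 20.61
      vertex 21.06 5.53 20.61
    endloop
  endfacet
endsolid part

The G0 Z moves step by Δz≈6.87 mm. Every layer's G1 loop is the same polygon, so the solid is a straight extrusion of it from z=0 to z≈20.6. Closing with flat bottom and top caps and triangulating gives 36 facets — a regular 10-sided prism (a cylinder approximated with 10 flat sides), circumscribed radius ≈ 11.3 mm, height ≈ 20.6 mm.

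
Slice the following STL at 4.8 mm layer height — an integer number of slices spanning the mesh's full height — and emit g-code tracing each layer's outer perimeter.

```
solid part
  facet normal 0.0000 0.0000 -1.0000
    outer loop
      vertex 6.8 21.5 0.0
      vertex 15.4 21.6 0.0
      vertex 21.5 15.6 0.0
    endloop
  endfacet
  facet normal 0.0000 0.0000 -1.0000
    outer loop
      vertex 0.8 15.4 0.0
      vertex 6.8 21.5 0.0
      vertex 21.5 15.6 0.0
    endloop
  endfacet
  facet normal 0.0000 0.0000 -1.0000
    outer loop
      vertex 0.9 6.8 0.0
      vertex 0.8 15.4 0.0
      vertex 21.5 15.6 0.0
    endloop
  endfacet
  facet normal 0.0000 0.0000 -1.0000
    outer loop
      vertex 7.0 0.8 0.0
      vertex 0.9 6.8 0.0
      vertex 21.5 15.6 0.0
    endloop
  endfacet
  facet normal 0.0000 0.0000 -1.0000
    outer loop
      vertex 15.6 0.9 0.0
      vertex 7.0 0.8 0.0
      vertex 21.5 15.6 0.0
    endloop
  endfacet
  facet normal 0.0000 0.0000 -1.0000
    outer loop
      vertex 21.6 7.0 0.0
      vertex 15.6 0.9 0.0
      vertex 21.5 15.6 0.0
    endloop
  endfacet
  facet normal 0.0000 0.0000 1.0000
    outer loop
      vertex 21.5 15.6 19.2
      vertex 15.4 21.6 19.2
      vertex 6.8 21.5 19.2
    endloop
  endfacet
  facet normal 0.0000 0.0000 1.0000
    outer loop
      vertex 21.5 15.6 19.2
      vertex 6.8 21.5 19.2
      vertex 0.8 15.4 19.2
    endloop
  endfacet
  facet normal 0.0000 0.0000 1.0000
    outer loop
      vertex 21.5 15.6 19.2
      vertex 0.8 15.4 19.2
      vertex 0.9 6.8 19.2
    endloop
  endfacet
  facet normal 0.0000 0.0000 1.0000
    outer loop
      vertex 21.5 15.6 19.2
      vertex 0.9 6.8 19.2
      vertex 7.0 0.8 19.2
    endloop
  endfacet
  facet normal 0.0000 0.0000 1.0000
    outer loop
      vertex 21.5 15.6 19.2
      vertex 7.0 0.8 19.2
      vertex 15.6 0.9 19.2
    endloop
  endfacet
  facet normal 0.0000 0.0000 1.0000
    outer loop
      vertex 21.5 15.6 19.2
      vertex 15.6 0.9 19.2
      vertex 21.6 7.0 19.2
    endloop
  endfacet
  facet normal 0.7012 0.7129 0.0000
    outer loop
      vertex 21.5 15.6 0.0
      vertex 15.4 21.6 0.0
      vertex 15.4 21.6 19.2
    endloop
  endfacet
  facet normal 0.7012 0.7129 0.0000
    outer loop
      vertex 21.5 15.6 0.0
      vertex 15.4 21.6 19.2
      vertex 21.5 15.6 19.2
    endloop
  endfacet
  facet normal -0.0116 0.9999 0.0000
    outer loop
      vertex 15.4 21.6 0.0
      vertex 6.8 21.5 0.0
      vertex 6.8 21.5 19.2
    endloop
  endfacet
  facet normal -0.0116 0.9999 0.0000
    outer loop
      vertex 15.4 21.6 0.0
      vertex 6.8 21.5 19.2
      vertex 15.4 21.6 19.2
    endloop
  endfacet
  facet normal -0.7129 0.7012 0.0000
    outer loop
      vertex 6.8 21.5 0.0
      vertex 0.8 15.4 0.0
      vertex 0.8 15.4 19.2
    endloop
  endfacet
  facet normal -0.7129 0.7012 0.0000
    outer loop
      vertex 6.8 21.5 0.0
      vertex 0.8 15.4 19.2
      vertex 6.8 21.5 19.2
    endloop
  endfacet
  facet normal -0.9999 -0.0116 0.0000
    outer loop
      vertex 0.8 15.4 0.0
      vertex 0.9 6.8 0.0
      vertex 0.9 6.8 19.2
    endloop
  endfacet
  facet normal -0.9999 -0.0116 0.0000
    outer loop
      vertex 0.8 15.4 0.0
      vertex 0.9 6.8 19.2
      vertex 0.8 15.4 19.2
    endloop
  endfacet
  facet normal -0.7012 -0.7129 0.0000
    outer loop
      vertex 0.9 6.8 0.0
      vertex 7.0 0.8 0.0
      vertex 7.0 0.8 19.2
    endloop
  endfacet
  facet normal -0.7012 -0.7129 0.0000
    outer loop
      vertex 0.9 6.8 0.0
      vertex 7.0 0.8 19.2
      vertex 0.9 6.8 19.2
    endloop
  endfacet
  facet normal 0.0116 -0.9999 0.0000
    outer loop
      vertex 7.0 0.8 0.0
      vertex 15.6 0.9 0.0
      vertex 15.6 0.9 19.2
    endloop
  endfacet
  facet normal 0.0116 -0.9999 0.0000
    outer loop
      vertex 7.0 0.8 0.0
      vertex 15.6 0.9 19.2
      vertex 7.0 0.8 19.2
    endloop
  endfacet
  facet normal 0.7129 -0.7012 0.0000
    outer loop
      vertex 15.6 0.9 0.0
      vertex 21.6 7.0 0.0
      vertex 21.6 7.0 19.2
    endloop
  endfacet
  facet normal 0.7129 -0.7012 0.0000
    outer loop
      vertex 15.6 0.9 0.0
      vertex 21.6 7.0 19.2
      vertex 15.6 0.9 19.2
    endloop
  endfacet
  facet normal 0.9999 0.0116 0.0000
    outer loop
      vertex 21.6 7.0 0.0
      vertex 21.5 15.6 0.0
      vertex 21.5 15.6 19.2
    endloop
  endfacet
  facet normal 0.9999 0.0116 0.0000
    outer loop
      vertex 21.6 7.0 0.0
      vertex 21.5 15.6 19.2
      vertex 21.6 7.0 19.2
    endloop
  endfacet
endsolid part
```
; perimeter-only toolpath
G21 ; units = mm
G90 ; absolute positioning
G28 ; home
; layer 1
G0 Z4.8
G0 X21.5 Y15.6
G1 X15.4 Y21.6
G1 X6.8 Y21.5
G1 X0.8 Y15.4
G1 X0.9 Y6.8
G1 X7.0 Y0.8
G1 X15.6 Y0.9
G1 X21.6 Y7.0
G1 X21.5 Y15.6
; layer 2
G0 Z9.6
G0 X21.5 Y15.6
G1 X15.4 Y21.6
G1 X6.8 Y21.5
G1 X0.8 Y15.4
G1 X0.9 Y6.8
G1 X7.0 Y0.8
G1 X15.6 Y0.9
G1 X21.6 Y7.0
G1 X21.5 Y15.6
; layer 3
G0 Z14.4
G0 X21.5 Y15.6
G1 X15.4 Y21.6
G1 X6.8 Y21.5
G1 X0.8 Y15.4
G1 X0.9 Y6.8
G1 X7.0 Y0.8
G1 X15.6 Y0.9
G1 X21.6 Y7.0
G1 X21.5 Y15.6
; layer 4
G0 Z19.2
G0 X21.5 Y15.6
G1 X15.4 Y21.6
G1 X6.8 Y21.5
G1 X0.8 Y15.4
G1 X0.9 Y6.8
G1 X7.0 Y0.8
G1 X15.6 Y0.9
G1 X21.6 Y7.0
G1 X21.5 Y15.6
M2 ; end

The solid is a regular 8-sided prism (a cylinder approximated with 8 flat sides), circumscribed radius ≈ 11.2 mm, height ≈ 19.2 mm. Slicing at Δz = 4.8 mm — 4 equal slices spanning the solid's height, so layer i sits at z = i·h/4 — gives 4 non-empty perimeters. Each is a 8-segment closed polygon; G0 lifts to the layer z and rapids to the start vertex, then G1 traces the edges.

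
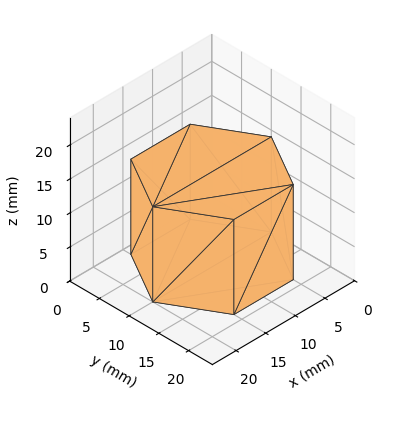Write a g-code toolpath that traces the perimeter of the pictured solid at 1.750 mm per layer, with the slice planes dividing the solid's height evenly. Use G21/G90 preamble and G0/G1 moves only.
Reading the render: the shape is a regular 6-sided prism (a cylinder approximated with 6 flat sides), circumscribed radius ≈ 10 mm, height ≈ 14 mm (dimensions read to the nearest mm from the axis ticks). For the g-code, the solid's height is divided into equal slices at the stated Δz and each level perimeter traced with G1 moves after a G0 lift.

; perimeter-only toolpath
G21 ; units = mm
G90 ; absolute positioning
G28 ; home
; layer 1
G0 Z1.750
G0 X20.000 Y10.000
G1 X15.000 Y18.660
G1 X5.000 Y18.660
G1 X0.000 Y10.000
G1 X5.000 Y1.340
G1 X15.000 Y1.340
G1 X20.000 Y10.000
; layer 2
G0 Z3.500
G0 X20.000 Y10.000
G1 X15.000 Y18.660
G1 X5.000 Y18.660
G1 X0.000 Y10.000
G1 X5.000 Y1.340
G1 X15.000 Y1.340
G1 X20.000 Y10.000
; layer 3
G0 Z5.250
G0 X20.000 Y10.000
G1 X15.000 Y18.660
G1 X5.000 Y18.660
G1 X0.000 Y10.000
G1 X5.000 Y1.340
G1 X15.000 Y1.340
G1 X20.000 Y10.000
; layer 4
G0 Z7.000
G0 X20.000 Y10.000
G1 X15.000 Y18.660
G1 X5.000 Y18.660
G1 X0.000 Y10.000
G1 X5.000 Y1.340
G1 X15.000 Y1.340
G1 X20.000 Y10.000
; layer 5
G0 Z8.750
G0 X20.000 Y10.000
G1 X15.000 Y18.660
G1 X5.000 Y18.660
G1 X0.000 Y10.000
G1 X5.000 Y1.340
G1 X15.000 Y1.340
G1 X20.000 Y10.000
; layer 6
G0 Z10.500
G0 X20.000 Y10.000
G1 X15.000 Y18.660
G1 X5.000 Y18.660
G1 X0.000 Y10.000
G1 X5.000 Y1.340
G1 X15.000 Y1.340
G1 X20.000 Y10.000
; layer 7
G0 Z12.250
G0 X20.000 Y10.000
G1 X15.000 Y18.660
G1 X5.000 Y18.660
G1 X0.000 Y10.000
G1 X5.000 Y1.340
G1 X15.000 Y1.340
G1 X20.000 Y10.000
; layer 8
G0 Z14.000
G0 X20.000 Y10.000
G1 X15.000 Y18.660
G1 X5.000 Y18.660
G1 X0.000 Y10.000
G1 X5.000 Y1.340
G1 X15.000 Y1.340
G1 X20.000 Y10.000
M2 ; end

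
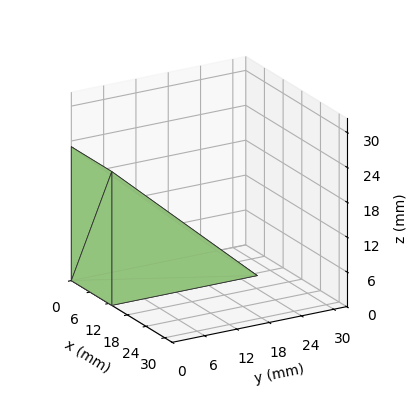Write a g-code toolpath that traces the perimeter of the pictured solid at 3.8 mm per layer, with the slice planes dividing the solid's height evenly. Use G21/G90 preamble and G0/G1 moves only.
Reading the render: the shape is a wedge (ramp): 13 × 27 mm base, rising to 23 mm along the y=0 edge and sloping linearly to z=0 at y=27 (dimensions read to the nearest mm from the axis ticks). For the g-code, the solid's height is divided into equal slices at the stated Δz and each level perimeter traced with G1 moves after a G0 lift.

; perimeter-only toolpath
G21 ; units = mm
G90 ; absolute positioning
G28 ; home
; layer 1
G0 Z3.8
G0 X0.0 Y0.0
G1 X13.0 Y0.0
G1 X13.0 Y22.5
G1 X0.0 Y22.5
G1 X0.0 Y0.0
; layer 2
G0 Z7.7
G0 X0.0 Y0.0
G1 X13.0 Y0.0
G1 X13.0 Y18.0
G1 X0.0 Y18.0
G1 X0.0 Y0.0
; layer 3
G0 Z11.5
G0 X0.0 Y0.0
G1 X13.0 Y0.0
G1 X13.0 Y13.5
G1 X0.0 Y13.5
G1 X0.0 Y0.0
; layer 4
G0 Z15.3
G0 X0.0 Y0.0
G1 X13.0 Y0.0
G1 X13.0 Y9.0
G1 X0.0 Y9.0
G1 X0.0 Y0.0
; layer 5
G0 Z19.2
G0 X0.0 Y0.0
G1 X13.0 Y0.0
G1 X13.0 Y4.5
G1 X0.0 Y4.5
G1 X0.0 Y0.0
M2 ; end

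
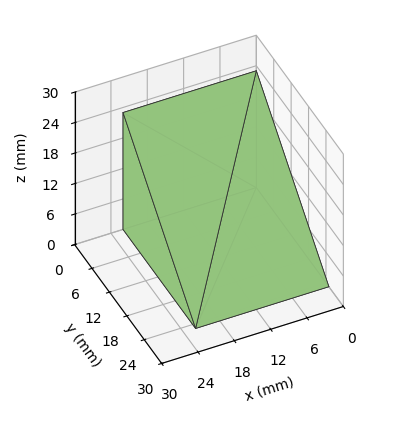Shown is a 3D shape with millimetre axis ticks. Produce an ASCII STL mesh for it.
Reading the render: the shape is a wedge (ramp): 22 × 25 mm base, rising to 23 mm along the y=0 edge and sloping linearly to z=0 at y=25 (dimensions read to the nearest mm from the axis ticks). For the STL, each face is triangulated and given an outward normal.

solid part
  facet normal 0.0000 0.0000 -1.0000
    outer loop
      vertex 22.0 25.0 0.0
      vertex 22.0 0.0 0.0
      vertex 0.0 0.0 0.0
    endloop
  endfacet
  facet normal 0.0000 0.0000 -1.0000
    outer loop
      vertex 0.0 25.0 0.0
      vertex 22.0 25.0 0.0
      vertex 0.0 0.0 0.0
    endloop
  endfacet
  facet normal 0.0000 -1.0000 0.0000
    outer loop
      vertex 0.0 0.0 0.0
      vertex 22.0 0.0 0.0
      vertex 22.0 0.0 23.0
    endloop
  endfacet
  facet normal 0.0000 -1.0000 0.0000
    outer loop
      vertex 0.0 0.0 0.0
      vertex 22.0 0.0 23.0
      vertex 0.0 0.0 23.0
    endloop
  endfacet
  facet normal 0.0000 0.6771 0.7359
    outer loop
      vertex 0.0 0.0 23.0
      vertex 22.0 0.0 23.0
      vertex 22.0 25.0 0.0
    endloop
  endfacet
  facet normal 0.0000 0.6771 0.7359
    outer loop
      vertex 0.0 0.0 23.0
      vertex 22.0 25.0 0.0
      vertex 0.0 25.0 0.0
    endloop
  endfacet
  facet normal -1.0000 0.0000 0.0000
    outer loop
      vertex 0.0 0.0 23.0
      vertex 0.0 25.0 0.0
      vertex 0.0 0.0 0.0
    endloop
  endfacet
  facet normal 1.0000 0.0000 0.0000
    outer loop
      vertex 22.0 0.0 0.0
      vertex 22.0 25.0 0.0
      vertex 22.0 0.0 23.0
    endloop
  endfacet
endsolid part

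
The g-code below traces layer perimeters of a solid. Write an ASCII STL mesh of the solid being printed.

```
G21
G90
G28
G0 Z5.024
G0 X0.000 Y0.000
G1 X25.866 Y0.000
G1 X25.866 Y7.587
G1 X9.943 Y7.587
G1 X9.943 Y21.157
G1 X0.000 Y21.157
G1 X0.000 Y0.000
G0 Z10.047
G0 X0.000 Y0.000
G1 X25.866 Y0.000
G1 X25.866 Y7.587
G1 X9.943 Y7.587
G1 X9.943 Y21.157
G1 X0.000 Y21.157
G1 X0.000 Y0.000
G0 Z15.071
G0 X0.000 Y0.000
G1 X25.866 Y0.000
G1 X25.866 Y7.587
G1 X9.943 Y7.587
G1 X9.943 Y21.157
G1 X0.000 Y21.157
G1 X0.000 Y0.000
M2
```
solid part
  facet normal 0.0000 0.0000 -1.0000
    outer loop
      vertex 25.866 7.587 0.000
      vertex 25.866 0.000 0.000
      vertex 0.000 0.000 0.000
    endloop
  endfacet
  facet normal 0.0000 0.0000 -1.0000
    outer loop
      vertex 9.943 7.587 0.000
      vertex 25.866 7.587 0.000
      vertex 0.000 0.000 0.000
    endloop
  endfacet
  facet normal 0.0000 0.0000 -1.0000
    outer loop
      vertex 9.943 21.157 0.000
      vertex 9.943 7.587 0.000
      vertex 0.000 0.000 0.000
    endloop
  endfacet
  facet normal 0.0000 0.0000 -1.0000
    outer loop
      vertex 0.000 21.157 0.000
      vertex 9.943 21.157 0.000
      vertex 0.000 0.000 0.000
    endloop
  endfacet
  facet normal 0.0000 0.0000 1.0000
    outer loop
      vertex 0.000 0.000 15.071
      vertex 25.866 0.000 15.071
      vertex 25.866 7.587 15.071
    endloop
  endfacet
  facet normal 0.0000 0.0000 1.0000
    outer loop
      vertex 0.000 0.000 15.071
      vertex 25.866 7.587 15.071
      vertex 9.943 7.587 15.071
    endloop
  endfacet
  facet normal 0.0000 0.0000 1.0000
    outer loop
      vertex 0.000 0.000 15.071
      vertex 9.943 7.587 15.071
      vertex 9.943 21.157 15.071
    endloop
  endfacet
  facet normal 0.0000 0.0000 1.0000
    outer loop
      vertex 0.000 0.000 15.071
      vertex 9.943 21.157 15.071
      vertex 0.000 21.157 15.071
    endloop
  endfacet
  facet normal 0.0000 -1.0000 0.0000
    outer loop
      vertex 0.000 0.000 0.000
      vertex 25.866 0.000 0.000
      vertex 25.866 0.000 15.071
    endloop
  endfacet
  facet normal 0.0000 -1.0000 0.0000
    outer loop
      vertex 0.000 0.000 0.000
      vertex 25.866 0.000 15.071
      vertex 0.000 0.000 15.071
    endloop
  endfacet
  facet normal 1.0000 0.0000 0.0000
    outer loop
      vertex 25.866 0.000 0.000
      vertex 25.866 7.587 0.000
      vertex 25.866 7.587 15.071
    endloop
  endfacet
  facet normal 1.0000 0.0000 0.0000
    outer loop
      vertex 25.866 0.000 0.000
      vertex 25.866 7.587 15.071
      vertex 25.866 0.000 15.071
    endloop
  endfacet
  facet normal 0.0000 1.0000 0.0000
    outer loop
      vertex 25.866 7.587 0.000
      vertex 9.943 7.587 0.000
      vertex 9.943 7.587 15.071
    endloop
  endfacet
  facet normal 0.0000 1.0000 0.0000
    outer loop
      vertex 25.866 7.587 0.000
      vertex 9.943 7.587 15.071
      vertex 25.866 7.587 15.071
    endloop
  endfacet
  facet normal 1.0000 0.0000 0.0000
    outer loop
      vertex 9.943 7.587 0.000
      vertex 9.943 21.157 0.000
      vertex 9.943 21.157 15.071
    endloop
  endfacet
  facet normal 1.0000 0.0000 0.0000
    outer loop
      vertex 9.943 7.587 0.000
      vertex 9.943 21.157 15.071
      vertex 9.943 7.587 15.071
    endloop
  endfacet
  facet normal 0.0000 1.0000 0.0000
    outer loop
      vertex 9.943 21.157 0.000
      vertex 0.000 21.157 0.000
      vertex 0.000 21.157 15.071
    endloop
  endfacet
  facet normal 0.0000 1.0000 0.0000
    outer loop
      vertex 9.943 21.157 0.000
      vertex 0.000 21.157 15.071
      vertex 9.943 21.157 15.071
    endloop
  endfacet
  facet normal -1.0000 0.0000 0.0000
    outer loop
      vertex 0.000 21.157 0.000
      vertex 0.000 0.000 0.000
      vertex 0.000 0.000 15.071
    endloop
  endfacet
  facet normal -1.0000 0.0000 0.0000
    outer loop
      vertex 0.000 21.157 0.000
      vertex 0.000 0.000 15.071
      vertex 0.000 21.157 15.071
    endloop
  endfacet
endsolid part

The G0 Z moves step by Δz≈5.024 mm. Every layer's G1 loop is the same polygon, so the solid is a straight extrusion of it from z=0 to z≈15.1. Closing with flat bottom and top caps and triangulating gives 20 facets — an L-shaped prism: outer 25.9 × 21.2 mm, arm thicknesses ≈ 7.59 mm (horizontal) and 9.94 mm (vertical), extruded 15.1 mm in z.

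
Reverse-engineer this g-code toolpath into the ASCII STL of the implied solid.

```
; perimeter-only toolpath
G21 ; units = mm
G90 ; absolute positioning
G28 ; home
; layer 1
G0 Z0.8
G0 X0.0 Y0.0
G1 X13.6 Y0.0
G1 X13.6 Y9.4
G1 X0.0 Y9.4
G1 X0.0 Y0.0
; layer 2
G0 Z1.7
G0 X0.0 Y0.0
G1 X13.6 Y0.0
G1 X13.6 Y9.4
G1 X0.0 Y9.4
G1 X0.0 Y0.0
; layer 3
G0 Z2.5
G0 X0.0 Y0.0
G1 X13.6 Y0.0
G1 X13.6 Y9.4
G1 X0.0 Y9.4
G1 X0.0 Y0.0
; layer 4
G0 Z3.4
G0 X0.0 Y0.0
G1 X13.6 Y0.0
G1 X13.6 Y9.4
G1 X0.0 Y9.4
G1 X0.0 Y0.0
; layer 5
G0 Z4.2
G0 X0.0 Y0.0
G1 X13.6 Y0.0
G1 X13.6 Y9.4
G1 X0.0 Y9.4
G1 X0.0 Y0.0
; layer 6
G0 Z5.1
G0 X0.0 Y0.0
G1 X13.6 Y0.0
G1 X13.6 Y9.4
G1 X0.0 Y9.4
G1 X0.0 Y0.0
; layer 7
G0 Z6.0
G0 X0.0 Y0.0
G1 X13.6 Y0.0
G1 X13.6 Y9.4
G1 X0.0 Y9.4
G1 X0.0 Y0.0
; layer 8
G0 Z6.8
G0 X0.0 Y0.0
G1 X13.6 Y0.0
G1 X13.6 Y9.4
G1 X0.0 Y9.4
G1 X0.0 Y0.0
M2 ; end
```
solid part
  facet normal 0.0000 0.0000 -1.0000
    outer loop
      vertex 13.6 9.4 0.0
      vertex 13.6 0.0 0.0
      vertex 0.0 0.0 0.0
    endloop
  endfacet
  facet normal 0.0000 0.0000 -1.0000
    outer loop
      vertex 0.0 9.4 0.0
      vertex 13.6 9.4 0.0
      vertex 0.0 0.0 0.0
    endloop
  endfacet
  facet normal 0.0000 0.0000 1.0000
    outer loop
      vertex 0.0 0.0 6.8
      vertex 13.6 0.0 6.8
      vertex 13.6 9.4 6.8
    endloop
  endfacet
  facet normal 0.0000 0.0000 1.0000
    outer loop
      vertex 0.0 0.0 6.8
      vertex 13.6 9.4 6.8
      vertex 0.0 9.4 6.8
    endloop
  endfacet
  facet normal 0.0000 -1.0000 0.0000
    outer loop
      vertex 0.0 0.0 0.0
      vertex 13.6 0.0 0.0
      vertex 13.6 0.0 6.8
    endloop
  endfacet
  facet normal 0.0000 -1.0000 0.0000
    outer loop
      vertex 0.0 0.0 0.0
      vertex 13.6 0.0 6.8
      vertex 0.0 0.0 6.8
    endloop
  endfacet
  facet normal 0.0000 1.0000 0.0000
    outer loop
      vertex 13.6 9.4 6.8
      vertex 13.6 9.4 0.0
      vertex 0.0 9.4 0.0
    endloop
  endfacet
  facet normal 0.0000 1.0000 0.0000
    outer loop
      vertex 0.0 9.4 6.8
      vertex 13.6 9.4 6.8
      vertex 0.0 9.4 0.0
    endloop
  endfacet
  facet normal -1.0000 0.0000 0.0000
    outer loop
      vertex 0.0 9.4 6.8
      vertex 0.0 9.4 0.0
      vertex 0.0 0.0 0.0
    endloop
  endfacet
  facet normal -1.0000 0.0000 0.0000
    outer loop
      vertex 0.0 0.0 6.8
      vertex 0.0 9.4 6.8
      vertex 0.0 0.0 0.0
    endloop
  endfacet
  facet normal 1.0000 0.0000 0.0000
    outer loop
      vertex 13.6 0.0 0.0
      vertex 13.6 9.4 0.0
      vertex 13.6 9.4 6.8
    endloop
  endfacet
  facet normal 1.0000 0.0000 0.0000
    outer loop
      vertex 13.6 0.0 0.0
      vertex 13.6 9.4 6.8
      vertex 13.6 0.0 6.8
    endloop
  endfacet
endsolid part

The G0 Z moves step by Δz≈0.8 mm. Every layer's G1 loop is the same polygon, so the solid is a straight extrusion of it from z=0 to z≈6.8. Closing with flat bottom and top caps and triangulating gives 12 facets — a rectangular box, roughly 13.6 × 9.4 mm footprint and 6.8 mm tall.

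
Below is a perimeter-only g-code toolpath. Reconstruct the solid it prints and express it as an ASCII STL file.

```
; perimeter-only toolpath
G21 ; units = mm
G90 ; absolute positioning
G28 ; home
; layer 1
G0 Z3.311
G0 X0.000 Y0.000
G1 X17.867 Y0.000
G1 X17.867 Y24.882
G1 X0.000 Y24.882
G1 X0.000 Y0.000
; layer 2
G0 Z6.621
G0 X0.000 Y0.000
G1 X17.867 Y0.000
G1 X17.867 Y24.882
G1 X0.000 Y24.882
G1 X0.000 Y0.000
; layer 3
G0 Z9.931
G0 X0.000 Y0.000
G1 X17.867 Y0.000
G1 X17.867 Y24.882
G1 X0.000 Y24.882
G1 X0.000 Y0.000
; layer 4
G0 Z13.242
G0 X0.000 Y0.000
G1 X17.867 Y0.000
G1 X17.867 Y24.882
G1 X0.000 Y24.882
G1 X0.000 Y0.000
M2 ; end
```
solid part
  facet normal 0.0000 0.0000 -1.0000
    outer loop
      vertex 17.867 24.882 0.000
      vertex 17.867 0.000 0.000
      vertex 0.000 0.000 0.000
    endloop
  endfacet
  facet normal 0.0000 0.0000 -1.0000
    outer loop
      vertex 0.000 24.882 0.000
      vertex 17.867 24.882 0.000
      vertex 0.000 0.000 0.000
    endloop
  endfacet
  facet normal 0.0000 0.0000 1.0000
    outer loop
      vertex 0.000 0.000 13.242
      vertex 17.867 0.000 13.242
      vertex 17.867 24.882 13.242
    endloop
  endfacet
  facet normal 0.0000 0.0000 1.0000
    outer loop
      vertex 0.000 0.000 13.242
      vertex 17.867 24.882 13.242
      vertex 0.000 24.882 13.242
    endloop
  endfacet
  facet normal 0.0000 -1.0000 0.0000
    outer loop
      vertex 0.000 0.000 0.000
      vertex 17.867 0.000 0.000
      vertex 17.867 0.000 13.242
    endloop
  endfacet
  facet normal 0.0000 -1.0000 0.0000
    outer loop
      vertex 0.000 0.000 0.000
      vertex 17.867 0.000 13.242
      vertex 0.000 0.000 13.242
    endloop
  endfacet
  facet normal 0.0000 1.0000 0.0000
    outer loop
      vertex 17.867 24.882 13.242
      vertex 17.867 24.882 0.000
      vertex 0.000 24.882 0.000
    endloop
  endfacet
  facet normal 0.0000 1.0000 0.0000
    outer loop
      vertex 0.000 24.882 13.242
      vertex 17.867 24.882 13.242
      vertex 0.000 24.882 0.000
    endloop
  endfacet
  facet normal -1.0000 0.0000 0.0000
    outer loop
      vertex 0.000 24.882 13.242
      vertex 0.000 24.882 0.000
      vertex 0.000 0.000 0.000
    endloop
  endfacet
  facet normal -1.0000 0.0000 0.0000
    outer loop
      vertex 0.000 0.000 13.242
      vertex 0.000 24.882 13.242
      vertex 0.000 0.000 0.000
    endloop
  endfacet
  facet normal 1.0000 0.0000 0.0000
    outer loop
      vertex 17.867 0.000 0.000
      vertex 17.867 24.882 0.000
      vertex 17.867 24.882 13.242
    endloop
  endfacet
  facet normal 1.0000 0.0000 0.0000
    outer loop
      vertex 17.867 0.000 0.000
      vertex 17.867 24.882 13.242
      vertex 17.867 0.000 13.242
    endloop
  endfacet
endsolid part

The G0 Z moves step by Δz≈3.311 mm. Every layer's G1 loop is the same polygon, so the solid is a straight extrusion of it from z=0 to z≈13.2. Closing with flat bottom and top caps and triangulating gives 12 facets — a rectangular box, roughly 17.9 × 24.9 mm footprint and 13.2 mm tall.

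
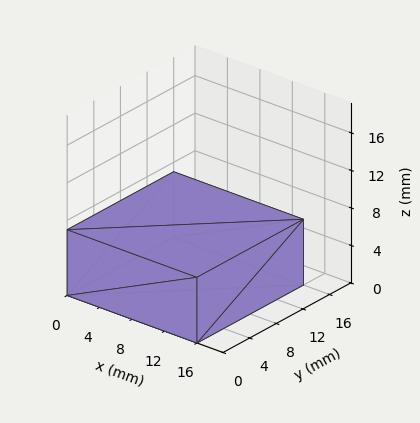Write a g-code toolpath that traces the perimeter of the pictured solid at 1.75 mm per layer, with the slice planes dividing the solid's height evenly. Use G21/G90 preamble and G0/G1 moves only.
Reading the render: the shape is a rectangular box, roughly 16 × 16 mm footprint and 7 mm tall (dimensions read to the nearest mm from the axis ticks). For the g-code, the solid's height is divided into equal slices at the stated Δz and each level perimeter traced with G1 moves after a G0 lift.

; perimeter-only toolpath
G21 ; units = mm
G90 ; absolute positioning
G28 ; home
; layer 1
G0 Z1.75
G0 X0.00 Y0.00
G1 X16.00 Y0.00
G1 X16.00 Y16.00
G1 X0.00 Y16.00
G1 X0.00 Y0.00
; layer 2
G0 Z3.50
G0 X0.00 Y0.00
G1 X16.00 Y0.00
G1 X16.00 Y16.00
G1 X0.00 Y16.00
G1 X0.00 Y0.00
; layer 3
G0 Z5.25
G0 X0.00 Y0.00
G1 X16.00 Y0.00
G1 X16.00 Y16.00
G1 X0.00 Y16.00
G1 X0.00 Y0.00
; layer 4
G0 Z7.00
G0 X0.00 Y0.00
G1 X16.00 Y0.00
G1 X16.00 Y16.00
G1 X0.00 Y16.00
G1 X0.00 Y0.00
M2 ; end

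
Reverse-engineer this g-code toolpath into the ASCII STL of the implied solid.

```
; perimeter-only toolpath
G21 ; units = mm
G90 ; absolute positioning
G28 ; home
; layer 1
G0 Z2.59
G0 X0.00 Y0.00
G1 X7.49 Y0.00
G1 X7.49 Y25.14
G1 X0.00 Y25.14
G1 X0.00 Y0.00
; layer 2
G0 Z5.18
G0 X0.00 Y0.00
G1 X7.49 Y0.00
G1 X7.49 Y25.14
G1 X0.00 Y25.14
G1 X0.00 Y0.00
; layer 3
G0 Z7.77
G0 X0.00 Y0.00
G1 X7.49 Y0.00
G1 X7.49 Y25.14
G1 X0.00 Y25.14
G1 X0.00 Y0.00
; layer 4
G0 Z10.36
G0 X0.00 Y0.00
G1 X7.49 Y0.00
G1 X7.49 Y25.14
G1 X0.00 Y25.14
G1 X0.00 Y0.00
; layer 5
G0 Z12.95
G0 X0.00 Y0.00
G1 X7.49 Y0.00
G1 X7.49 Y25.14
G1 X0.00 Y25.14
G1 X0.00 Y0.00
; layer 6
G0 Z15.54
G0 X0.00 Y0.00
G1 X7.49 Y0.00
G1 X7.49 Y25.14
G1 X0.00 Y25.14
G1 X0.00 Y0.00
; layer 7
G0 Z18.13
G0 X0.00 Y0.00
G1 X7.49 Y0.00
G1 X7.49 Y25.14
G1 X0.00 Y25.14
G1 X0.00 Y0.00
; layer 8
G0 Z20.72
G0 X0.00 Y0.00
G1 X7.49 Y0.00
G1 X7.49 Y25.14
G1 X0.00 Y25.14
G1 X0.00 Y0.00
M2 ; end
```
solid part
  facet normal 0.0000 0.0000 -1.0000
    outer loop
      vertex 7.49 25.14 0.00
      vertex 7.49 0.00 0.00
      vertex 0.00 0.00 0.00
    endloop
  endfacet
  facet normal 0.0000 0.0000 -1.0000
    outer loop
      vertex 0.00 25.14 0.00
      vertex 7.49 25.14 0.00
      vertex 0.00 0.00 0.00
    endloop
  endfacet
  facet normal 0.0000 0.0000 1.0000
    outer loop
      vertex 0.00 0.00 20.72
      vertex 7.49 0.00 20.72
      vertex 7.49 25.14 20.72
    endloop
  endfacet
  facet normal 0.0000 0.0000 1.0000
    outer loop
      vertex 0.00 0.00 20.72
      vertex 7.49 25.14 20.72
      vertex 0.00 25.14 20.72
    endloop
  endfacet
  facet normal 0.0000 -1.0000 0.0000
    outer loop
      vertex 0.00 0.00 0.00
      vertex 7.49 0.00 0.00
      vertex 7.49 0.00 20.72
    endloop
  endfacet
  facet normal 0.0000 -1.0000 0.0000
    outer loop
      vertex 0.00 0.00 0.00
      vertex 7.49 0.00 20.72
      vertex 0.00 0.00 20.72
    endloop
  endfacet
  facet normal 0.0000 1.0000 0.0000
    outer loop
      vertex 7.49 25.14 20.72
      vertex 7.49 25.14 0.00
      vertex 0.00 25.14 0.00
    endloop
  endfacet
  facet normal 0.0000 1.0000 0.0000
    outer loop
      vertex 0.00 25.14 20.72
      vertex 7.49 25.14 20.72
      vertex 0.00 25.14 0.00
    endloop
  endfacet
  facet normal -1.0000 0.0000 0.0000
    outer loop
      vertex 0.00 25.14 20.72
      vertex 0.00 25.14 0.00
      vertex 0.00 0.00 0.00
    endloop
  endfacet
  facet normal -1.0000 0.0000 0.0000
    outer loop
      vertex 0.00 0.00 20.72
      vertex 0.00 25.14 20.72
      vertex 0.00 0.00 0.00
    endloop
  endfacet
  facet normal 1.0000 0.0000 0.0000
    outer loop
      vertex 7.49 0.00 0.00
      vertex 7.49 25.14 0.00
      vertex 7.49 25.14 20.72
    endloop
  endfacet
  facet normal 1.0000 0.0000 0.0000
    outer loop
      vertex 7.49 0.00 0.00
      vertex 7.49 25.14 20.72
      vertex 7.49 0.00 20.72
    endloop
  endfacet
endsolid part

The G0 Z moves step by Δz≈2.59 mm. Every layer's G1 loop is the same polygon, so the solid is a straight extrusion of it from z=0 to z≈20.7. Closing with flat bottom and top caps and triangulating gives 12 facets — a rectangular box, roughly 7.49 × 25.1 mm footprint and 20.7 mm tall.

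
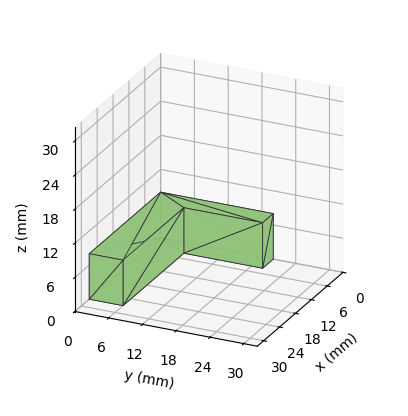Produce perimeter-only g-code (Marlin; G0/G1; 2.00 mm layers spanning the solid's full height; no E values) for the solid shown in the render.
Reading the render: the shape is an L-shaped prism: outer 27 × 20 mm, arm thicknesses ≈ 6 mm (horizontal) and 4 mm (vertical), extruded 8 mm in z (dimensions read to the nearest mm from the axis ticks). For the g-code, the solid's height is divided into equal slices at the stated Δz and each level perimeter traced with G1 moves after a G0 lift.

; perimeter-only toolpath
G21 ; units = mm
G90 ; absolute positioning
G28 ; home
; layer 1
G0 Z2.00
G0 X0.00 Y0.00
G1 X27.00 Y0.00
G1 X27.00 Y6.00
G1 X4.00 Y6.00
G1 X4.00 Y20.00
G1 X0.00 Y20.00
G1 X0.00 Y0.00
; layer 2
G0 Z4.00
G0 X0.00 Y0.00
G1 X27.00 Y0.00
G1 X27.00 Y6.00
G1 X4.00 Y6.00
G1 X4.00 Y20.00
G1 X0.00 Y20.00
G1 X0.00 Y0.00
; layer 3
G0 Z6.00
G0 X0.00 Y0.00
G1 X27.00 Y0.00
G1 X27.00 Y6.00
G1 X4.00 Y6.00
G1 X4.00 Y20.00
G1 X0.00 Y20.00
G1 X0.00 Y0.00
; layer 4
G0 Z8.00
G0 X0.00 Y0.00
G1 X27.00 Y0.00
G1 X27.00 Y6.00
G1 X4.00 Y6.00
G1 X4.00 Y20.00
G1 X0.00 Y20.00
G1 X0.00 Y0.00
M2 ; end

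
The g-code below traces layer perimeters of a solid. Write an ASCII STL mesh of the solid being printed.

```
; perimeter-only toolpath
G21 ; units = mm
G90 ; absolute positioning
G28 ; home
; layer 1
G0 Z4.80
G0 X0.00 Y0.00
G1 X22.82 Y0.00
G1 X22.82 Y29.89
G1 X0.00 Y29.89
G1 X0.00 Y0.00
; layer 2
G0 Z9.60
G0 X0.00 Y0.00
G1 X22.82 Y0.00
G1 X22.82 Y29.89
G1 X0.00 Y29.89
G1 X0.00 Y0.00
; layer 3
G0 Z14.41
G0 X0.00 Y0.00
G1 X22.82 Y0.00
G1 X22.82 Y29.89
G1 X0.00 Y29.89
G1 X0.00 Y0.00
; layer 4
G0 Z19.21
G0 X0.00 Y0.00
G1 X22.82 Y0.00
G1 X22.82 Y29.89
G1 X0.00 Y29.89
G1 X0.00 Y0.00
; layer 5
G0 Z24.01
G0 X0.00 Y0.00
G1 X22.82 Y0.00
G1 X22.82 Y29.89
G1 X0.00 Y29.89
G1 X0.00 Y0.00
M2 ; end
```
solid part
  facet normal 0.0000 0.0000 -1.0000
    outer loop
      vertex 22.82 29.89 0.00
      vertex 22.82 0.00 0.00
      vertex 0.00 0.00 0.00
    endloop
  endfacet
  facet normal 0.0000 0.0000 -1.0000
    outer loop
      vertex 0.00 29.89 0.00
      vertex 22.82 29.89 0.00
      vertex 0.00 0.00 0.00
    endloop
  endfacet
  facet normal 0.0000 0.0000 1.0000
    outer loop
      vertex 0.00 0.00 24.01
      vertex 22.82 0.00 24.01
      vertex 22.82 29.89 24.01
    endloop
  endfacet
  facet normal 0.0000 0.0000 1.0000
    outer loop
      vertex 0.00 0.00 24.01
      vertex 22.82 29.89 24.01
      vertex 0.00 29.89 24.01
    endloop
  endfacet
  facet normal 0.0000 -1.0000 0.0000
    outer loop
      vertex 0.00 0.00 0.00
      vertex 22.82 0.00 0.00
      vertex 22.82 0.00 24.01
    endloop
  endfacet
  facet normal 0.0000 -1.0000 0.0000
    outer loop
      vertex 0.00 0.00 0.00
      vertex 22.82 0.00 24.01
      vertex 0.00 0.00 24.01
    endloop
  endfacet
  facet normal 0.0000 1.0000 0.0000
    outer loop
      vertex 22.82 29.89 24.01
      vertex 22.82 29.89 0.00
      vertex 0.00 29.89 0.00
    endloop
  endfacet
  facet normal 0.0000 1.0000 0.0000
    outer loop
      vertex 0.00 29.89 24.01
      vertex 22.82 29.89 24.01
      vertex 0.00 29.89 0.00
    endloop
  endfacet
  facet normal -1.0000 0.0000 0.0000
    outer loop
      vertex 0.00 29.89 24.01
      vertex 0.00 29.89 0.00
      vertex 0.00 0.00 0.00
    endloop
  endfacet
  facet normal -1.0000 0.0000 0.0000
    outer loop
      vertex 0.00 0.00 24.01
      vertex 0.00 29.89 24.01
      vertex 0.00 0.00 0.00
    endloop
  endfacet
  facet normal 1.0000 0.0000 0.0000
    outer loop
      vertex 22.82 0.00 0.00
      vertex 22.82 29.89 0.00
      vertex 22.82 29.89 24.01
    endloop
  endfacet
  facet normal 1.0000 0.0000 0.0000
    outer loop
      vertex 22.82 0.00 0.00
      vertex 22.82 29.89 24.01
      vertex 22.82 0.00 24.01
    endloop
  endfacet
endsolid part

The G0 Z moves step by Δz≈4.80 mm. Every layer's G1 loop is the same polygon, so the solid is a straight extrusion of it from z=0 to z≈24. Closing with flat bottom and top caps and triangulating gives 12 facets — a rectangular box, roughly 22.8 × 29.9 mm footprint and 24 mm tall.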